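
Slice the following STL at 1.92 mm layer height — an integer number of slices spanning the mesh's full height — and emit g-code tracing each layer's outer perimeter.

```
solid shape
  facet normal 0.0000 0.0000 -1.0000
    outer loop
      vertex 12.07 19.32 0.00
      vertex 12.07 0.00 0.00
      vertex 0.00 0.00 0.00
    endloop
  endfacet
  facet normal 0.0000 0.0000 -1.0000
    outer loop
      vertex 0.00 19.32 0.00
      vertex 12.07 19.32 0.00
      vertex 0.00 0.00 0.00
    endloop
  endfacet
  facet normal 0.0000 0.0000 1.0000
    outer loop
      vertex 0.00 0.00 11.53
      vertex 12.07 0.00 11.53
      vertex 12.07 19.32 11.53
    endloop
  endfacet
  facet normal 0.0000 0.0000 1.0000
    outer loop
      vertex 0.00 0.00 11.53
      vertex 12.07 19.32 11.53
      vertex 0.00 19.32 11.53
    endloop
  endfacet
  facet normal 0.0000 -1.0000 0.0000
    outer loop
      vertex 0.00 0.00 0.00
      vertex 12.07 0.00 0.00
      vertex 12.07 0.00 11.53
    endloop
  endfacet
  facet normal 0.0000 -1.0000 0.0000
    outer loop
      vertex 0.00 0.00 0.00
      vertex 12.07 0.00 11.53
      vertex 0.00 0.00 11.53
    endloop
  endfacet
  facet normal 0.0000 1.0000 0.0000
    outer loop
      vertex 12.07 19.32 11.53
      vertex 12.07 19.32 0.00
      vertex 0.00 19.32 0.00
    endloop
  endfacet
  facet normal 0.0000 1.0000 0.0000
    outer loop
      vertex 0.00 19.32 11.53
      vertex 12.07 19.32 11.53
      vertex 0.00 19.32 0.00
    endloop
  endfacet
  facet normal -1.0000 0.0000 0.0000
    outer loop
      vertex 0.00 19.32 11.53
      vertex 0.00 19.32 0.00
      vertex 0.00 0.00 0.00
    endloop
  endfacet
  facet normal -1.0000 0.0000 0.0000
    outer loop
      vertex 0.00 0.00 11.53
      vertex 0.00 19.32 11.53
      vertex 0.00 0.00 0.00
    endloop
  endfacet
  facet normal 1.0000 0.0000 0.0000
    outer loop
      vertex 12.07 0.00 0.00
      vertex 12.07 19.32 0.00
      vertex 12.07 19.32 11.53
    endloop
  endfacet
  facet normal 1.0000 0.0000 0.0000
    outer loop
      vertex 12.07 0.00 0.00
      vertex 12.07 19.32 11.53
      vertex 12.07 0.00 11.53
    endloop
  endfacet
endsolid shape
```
; perimeter-only toolpath
G21 ; units = mm
G90 ; absolute positioning
G28 ; home
; layer 1
G0 Z1.92
G0 X0.00 Y0.00
G1 X12.07 Y0.00
G1 X12.07 Y19.32
G1 X0.00 Y19.32
G1 X0.00 Y0.00
; layer 2
G0 Z3.84
G0 X0.00 Y0.00
G1 X12.07 Y0.00
G1 X12.07 Y19.32
G1 X0.00 Y19.32
G1 X0.00 Y0.00
; layer 3
G0 Z5.76
G0 X0.00 Y0.00
G1 X12.07 Y0.00
G1 X12.07 Y19.32
G1 X0.00 Y19.32
G1 X0.00 Y0.00
; layer 4
G0 Z7.69
G0 X0.00 Y0.00
G1 X12.07 Y0.00
G1 X12.07 Y19.32
G1 X0.00 Y19.32
G1 X0.00 Y0.00
; layer 5
G0 Z9.61
G0 X0.00 Y0.00
G1 X12.07 Y0.00
G1 X12.07 Y19.32
G1 X0.00 Y19.32
G1 X0.00 Y0.00
; layer 6
G0 Z11.53
G0 X0.00 Y0.00
G1 X12.07 Y0.00
G1 X12.07 Y19.32
G1 X0.00 Y19.32
G1 X0.00 Y0.00
M2 ; end

The solid is a rectangular box, roughly 12.1 × 19.3 mm footprint and 11.5 mm tall. Slicing at Δz = 1.92 mm — 6 equal slices spanning the solid's height, so layer i sits at z = i·h/6 — gives 6 non-empty perimeters. Each is a 4-segment closed polygon; G0 lifts to the layer z and rapids to the start vertex, then G1 traces the edges.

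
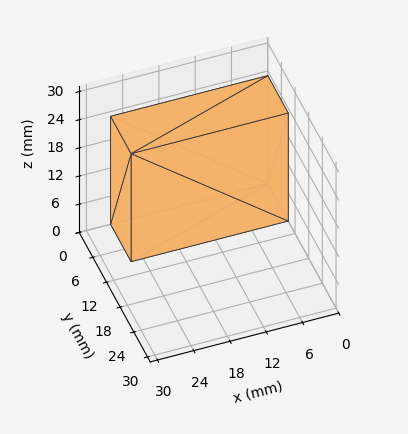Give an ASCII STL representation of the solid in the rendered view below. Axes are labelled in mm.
Reading the render: the shape is a rectangular box, roughly 26 × 9 mm footprint and 23 mm tall (dimensions read to the nearest mm from the axis ticks). For the STL, each face is triangulated and given an outward normal.

solid part
  facet normal 0.0000 0.0000 -1.0000
    outer loop
      vertex 26.00 9.00 0.00
      vertex 26.00 0.00 0.00
      vertex 0.00 0.00 0.00
    endloop
  endfacet
  facet normal 0.0000 0.0000 -1.0000
    outer loop
      vertex 0.00 9.00 0.00
      vertex 26.00 9.00 0.00
      vertex 0.00 0.00 0.00
    endloop
  endfacet
  facet normal 0.0000 0.0000 1.0000
    outer loop
      vertex 0.00 0.00 23.00
      vertex 26.00 0.00 23.00
      vertex 26.00 9.00 23.00
    endloop
  endfacet
  facet normal 0.0000 0.0000 1.0000
    outer loop
      vertex 0.00 0.00 23.00
      vertex 26.00 9.00 23.00
      vertex 0.00 9.00 23.00
    endloop
  endfacet
  facet normal 0.0000 -1.0000 0.0000
    outer loop
      vertex 0.00 0.00 0.00
      vertex 26.00 0.00 0.00
      vertex 26.00 0.00 23.00
    endloop
  endfacet
  facet normal 0.0000 -1.0000 0.0000
    outer loop
      vertex 0.00 0.00 0.00
      vertex 26.00 0.00 23.00
      vertex 0.00 0.00 23.00
    endloop
  endfacet
  facet normal 0.0000 1.0000 0.0000
    outer loop
      vertex 26.00 9.00 23.00
      vertex 26.00 9.00 0.00
      vertex 0.00 9.00 0.00
    endloop
  endfacet
  facet normal 0.0000 1.0000 0.0000
    outer loop
      vertex 0.00 9.00 23.00
      vertex 26.00 9.00 23.00
      vertex 0.00 9.00 0.00
    endloop
  endfacet
  facet normal -1.0000 0.0000 0.0000
    outer loop
      vertex 0.00 9.00 23.00
      vertex 0.00 9.00 0.00
      vertex 0.00 0.00 0.00
    endloop
  endfacet
  facet normal -1.0000 0.0000 0.0000
    outer loop
      vertex 0.00 0.00 23.00
      vertex 0.00 9.00 23.00
      vertex 0.00 0.00 0.00
    endloop
  endfacet
  facet normal 1.0000 0.0000 0.0000
    outer loop
      vertex 26.00 0.00 0.00
      vertex 26.00 9.00 0.00
      vertex 26.00 9.00 23.00
    endloop
  endfacet
  facet normal 1.0000 0.0000 0.0000
    outer loop
      vertex 26.00 0.00 0.00
      vertex 26.00 9.00 23.00
      vertex 26.00 0.00 23.00
    endloop
  endfacet
endsolid part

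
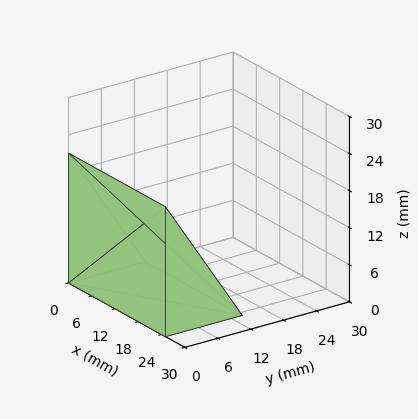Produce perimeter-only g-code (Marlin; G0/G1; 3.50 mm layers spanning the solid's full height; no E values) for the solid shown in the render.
Reading the render: the shape is a wedge (ramp): 25 × 14 mm base, rising to 21 mm along the y=0 edge and sloping linearly to z=0 at y=14 (dimensions read to the nearest mm from the axis ticks). For the g-code, the solid's height is divided into equal slices at the stated Δz and each level perimeter traced with G1 moves after a G0 lift.

; perimeter-only toolpath
G21 ; units = mm
G90 ; absolute positioning
G28 ; home
; layer 1
G0 Z3.50
G0 X0.00 Y0.00
G1 X25.00 Y0.00
G1 X25.00 Y11.67
G1 X0.00 Y11.67
G1 X0.00 Y0.00
; layer 2
G0 Z7.00
G0 X0.00 Y0.00
G1 X25.00 Y0.00
G1 X25.00 Y9.33
G1 X0.00 Y9.33
G1 X0.00 Y0.00
; layer 3
G0 Z10.50
G0 X0.00 Y0.00
G1 X25.00 Y0.00
G1 X25.00 Y7.00
G1 X0.00 Y7.00
G1 X0.00 Y0.00
; layer 4
G0 Z14.00
G0 X0.00 Y0.00
G1 X25.00 Y0.00
G1 X25.00 Y4.67
G1 X0.00 Y4.67
G1 X0.00 Y0.00
; layer 5
G0 Z17.50
G0 X0.00 Y0.00
G1 X25.00 Y0.00
G1 X25.00 Y2.33
G1 X0.00 Y2.33
G1 X0.00 Y0.00
M2 ; end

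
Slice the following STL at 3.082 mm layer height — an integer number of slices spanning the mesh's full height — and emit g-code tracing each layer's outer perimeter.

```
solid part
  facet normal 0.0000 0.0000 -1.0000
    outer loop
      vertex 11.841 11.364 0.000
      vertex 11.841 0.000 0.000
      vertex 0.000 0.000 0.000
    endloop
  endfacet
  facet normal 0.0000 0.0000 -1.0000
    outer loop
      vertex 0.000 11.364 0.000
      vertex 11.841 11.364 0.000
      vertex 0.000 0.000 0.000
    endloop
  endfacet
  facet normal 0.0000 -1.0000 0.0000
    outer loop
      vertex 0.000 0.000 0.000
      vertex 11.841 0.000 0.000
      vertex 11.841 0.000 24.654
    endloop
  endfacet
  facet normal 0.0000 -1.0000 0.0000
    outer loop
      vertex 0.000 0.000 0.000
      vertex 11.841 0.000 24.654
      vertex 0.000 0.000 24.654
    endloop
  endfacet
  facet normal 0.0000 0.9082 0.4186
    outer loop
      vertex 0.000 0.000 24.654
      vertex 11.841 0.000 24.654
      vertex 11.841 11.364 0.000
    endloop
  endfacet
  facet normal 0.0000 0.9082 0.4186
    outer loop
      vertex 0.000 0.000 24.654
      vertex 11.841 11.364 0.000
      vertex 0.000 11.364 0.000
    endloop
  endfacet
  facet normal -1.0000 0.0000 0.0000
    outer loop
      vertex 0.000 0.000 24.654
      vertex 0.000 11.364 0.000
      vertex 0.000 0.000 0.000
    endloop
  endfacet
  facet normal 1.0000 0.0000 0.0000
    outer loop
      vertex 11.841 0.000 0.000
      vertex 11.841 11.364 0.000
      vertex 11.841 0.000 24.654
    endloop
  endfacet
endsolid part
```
; perimeter-only toolpath
G21 ; units = mm
G90 ; absolute positioning
G28 ; home
; layer 1
G0 Z3.082
G0 X0.000 Y0.000
G1 X11.841 Y0.000
G1 X11.841 Y9.944
G1 X0.000 Y9.944
G1 X0.000 Y0.000
; layer 2
G0 Z6.163
G0 X0.000 Y0.000
G1 X11.841 Y0.000
G1 X11.841 Y8.523
G1 X0.000 Y8.523
G1 X0.000 Y0.000
; layer 3
G0 Z9.245
G0 X0.000 Y0.000
G1 X11.841 Y0.000
G1 X11.841 Y7.103
G1 X0.000 Y7.103
G1 X0.000 Y0.000
; layer 4
G0 Z12.327
G0 X0.000 Y0.000
G1 X11.841 Y0.000
G1 X11.841 Y5.682
G1 X0.000 Y5.682
G1 X0.000 Y0.000
; layer 5
G0 Z15.409
G0 X0.000 Y0.000
G1 X11.841 Y0.000
G1 X11.841 Y4.261
G1 X0.000 Y4.261
G1 X0.000 Y0.000
; layer 6
G0 Z18.491
G0 X0.000 Y0.000
G1 X11.841 Y0.000
G1 X11.841 Y2.841
G1 X0.000 Y2.841
G1 X0.000 Y0.000
; layer 7
G0 Z21.572
G0 X0.000 Y0.000
G1 X11.841 Y0.000
G1 X11.841 Y1.421
G1 X0.000 Y1.421
G1 X0.000 Y0.000
M2 ; end

The solid is a wedge (ramp): 11.8 × 11.4 mm base, rising to 24.7 mm along the y=0 edge and sloping linearly to z=0 at y=11.4. Slicing at Δz = 3.082 mm — 8 equal slices spanning the solid's height, so layer i sits at z = i·h/8 — gives 7 non-empty perimeters. Each is a 4-segment closed polygon; G0 lifts to the layer z and rapids to the start vertex, then G1 traces the edges. The cross-section shrinks linearly with z (the slice at the apex is degenerate and omitted).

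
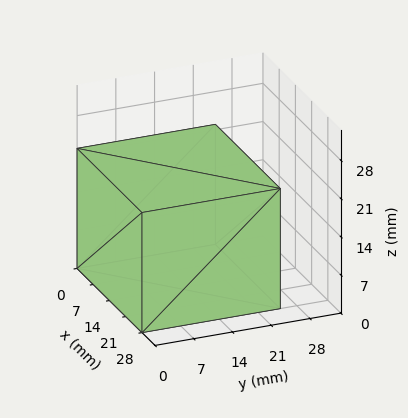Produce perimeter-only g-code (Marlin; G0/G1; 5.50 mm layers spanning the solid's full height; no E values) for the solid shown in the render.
Reading the render: the shape is a rectangular box, roughly 28 × 25 mm footprint and 22 mm tall (dimensions read to the nearest mm from the axis ticks). For the g-code, the solid's height is divided into equal slices at the stated Δz and each level perimeter traced with G1 moves after a G0 lift.

; perimeter-only toolpath
G21 ; units = mm
G90 ; absolute positioning
G28 ; home
; layer 1
G0 Z5.50
G0 X0.00 Y0.00
G1 X28.00 Y0.00
G1 X28.00 Y25.00
G1 X0.00 Y25.00
G1 X0.00 Y0.00
; layer 2
G0 Z11.00
G0 X0.00 Y0.00
G1 X28.00 Y0.00
G1 X28.00 Y25.00
G1 X0.00 Y25.00
G1 X0.00 Y0.00
; layer 3
G0 Z16.50
G0 X0.00 Y0.00
G1 X28.00 Y0.00
G1 X28.00 Y25.00
G1 X0.00 Y25.00
G1 X0.00 Y0.00
; layer 4
G0 Z22.00
G0 X0.00 Y0.00
G1 X28.00 Y0.00
G1 X28.00 Y25.00
G1 X0.00 Y25.00
G1 X0.00 Y0.00
M2 ; end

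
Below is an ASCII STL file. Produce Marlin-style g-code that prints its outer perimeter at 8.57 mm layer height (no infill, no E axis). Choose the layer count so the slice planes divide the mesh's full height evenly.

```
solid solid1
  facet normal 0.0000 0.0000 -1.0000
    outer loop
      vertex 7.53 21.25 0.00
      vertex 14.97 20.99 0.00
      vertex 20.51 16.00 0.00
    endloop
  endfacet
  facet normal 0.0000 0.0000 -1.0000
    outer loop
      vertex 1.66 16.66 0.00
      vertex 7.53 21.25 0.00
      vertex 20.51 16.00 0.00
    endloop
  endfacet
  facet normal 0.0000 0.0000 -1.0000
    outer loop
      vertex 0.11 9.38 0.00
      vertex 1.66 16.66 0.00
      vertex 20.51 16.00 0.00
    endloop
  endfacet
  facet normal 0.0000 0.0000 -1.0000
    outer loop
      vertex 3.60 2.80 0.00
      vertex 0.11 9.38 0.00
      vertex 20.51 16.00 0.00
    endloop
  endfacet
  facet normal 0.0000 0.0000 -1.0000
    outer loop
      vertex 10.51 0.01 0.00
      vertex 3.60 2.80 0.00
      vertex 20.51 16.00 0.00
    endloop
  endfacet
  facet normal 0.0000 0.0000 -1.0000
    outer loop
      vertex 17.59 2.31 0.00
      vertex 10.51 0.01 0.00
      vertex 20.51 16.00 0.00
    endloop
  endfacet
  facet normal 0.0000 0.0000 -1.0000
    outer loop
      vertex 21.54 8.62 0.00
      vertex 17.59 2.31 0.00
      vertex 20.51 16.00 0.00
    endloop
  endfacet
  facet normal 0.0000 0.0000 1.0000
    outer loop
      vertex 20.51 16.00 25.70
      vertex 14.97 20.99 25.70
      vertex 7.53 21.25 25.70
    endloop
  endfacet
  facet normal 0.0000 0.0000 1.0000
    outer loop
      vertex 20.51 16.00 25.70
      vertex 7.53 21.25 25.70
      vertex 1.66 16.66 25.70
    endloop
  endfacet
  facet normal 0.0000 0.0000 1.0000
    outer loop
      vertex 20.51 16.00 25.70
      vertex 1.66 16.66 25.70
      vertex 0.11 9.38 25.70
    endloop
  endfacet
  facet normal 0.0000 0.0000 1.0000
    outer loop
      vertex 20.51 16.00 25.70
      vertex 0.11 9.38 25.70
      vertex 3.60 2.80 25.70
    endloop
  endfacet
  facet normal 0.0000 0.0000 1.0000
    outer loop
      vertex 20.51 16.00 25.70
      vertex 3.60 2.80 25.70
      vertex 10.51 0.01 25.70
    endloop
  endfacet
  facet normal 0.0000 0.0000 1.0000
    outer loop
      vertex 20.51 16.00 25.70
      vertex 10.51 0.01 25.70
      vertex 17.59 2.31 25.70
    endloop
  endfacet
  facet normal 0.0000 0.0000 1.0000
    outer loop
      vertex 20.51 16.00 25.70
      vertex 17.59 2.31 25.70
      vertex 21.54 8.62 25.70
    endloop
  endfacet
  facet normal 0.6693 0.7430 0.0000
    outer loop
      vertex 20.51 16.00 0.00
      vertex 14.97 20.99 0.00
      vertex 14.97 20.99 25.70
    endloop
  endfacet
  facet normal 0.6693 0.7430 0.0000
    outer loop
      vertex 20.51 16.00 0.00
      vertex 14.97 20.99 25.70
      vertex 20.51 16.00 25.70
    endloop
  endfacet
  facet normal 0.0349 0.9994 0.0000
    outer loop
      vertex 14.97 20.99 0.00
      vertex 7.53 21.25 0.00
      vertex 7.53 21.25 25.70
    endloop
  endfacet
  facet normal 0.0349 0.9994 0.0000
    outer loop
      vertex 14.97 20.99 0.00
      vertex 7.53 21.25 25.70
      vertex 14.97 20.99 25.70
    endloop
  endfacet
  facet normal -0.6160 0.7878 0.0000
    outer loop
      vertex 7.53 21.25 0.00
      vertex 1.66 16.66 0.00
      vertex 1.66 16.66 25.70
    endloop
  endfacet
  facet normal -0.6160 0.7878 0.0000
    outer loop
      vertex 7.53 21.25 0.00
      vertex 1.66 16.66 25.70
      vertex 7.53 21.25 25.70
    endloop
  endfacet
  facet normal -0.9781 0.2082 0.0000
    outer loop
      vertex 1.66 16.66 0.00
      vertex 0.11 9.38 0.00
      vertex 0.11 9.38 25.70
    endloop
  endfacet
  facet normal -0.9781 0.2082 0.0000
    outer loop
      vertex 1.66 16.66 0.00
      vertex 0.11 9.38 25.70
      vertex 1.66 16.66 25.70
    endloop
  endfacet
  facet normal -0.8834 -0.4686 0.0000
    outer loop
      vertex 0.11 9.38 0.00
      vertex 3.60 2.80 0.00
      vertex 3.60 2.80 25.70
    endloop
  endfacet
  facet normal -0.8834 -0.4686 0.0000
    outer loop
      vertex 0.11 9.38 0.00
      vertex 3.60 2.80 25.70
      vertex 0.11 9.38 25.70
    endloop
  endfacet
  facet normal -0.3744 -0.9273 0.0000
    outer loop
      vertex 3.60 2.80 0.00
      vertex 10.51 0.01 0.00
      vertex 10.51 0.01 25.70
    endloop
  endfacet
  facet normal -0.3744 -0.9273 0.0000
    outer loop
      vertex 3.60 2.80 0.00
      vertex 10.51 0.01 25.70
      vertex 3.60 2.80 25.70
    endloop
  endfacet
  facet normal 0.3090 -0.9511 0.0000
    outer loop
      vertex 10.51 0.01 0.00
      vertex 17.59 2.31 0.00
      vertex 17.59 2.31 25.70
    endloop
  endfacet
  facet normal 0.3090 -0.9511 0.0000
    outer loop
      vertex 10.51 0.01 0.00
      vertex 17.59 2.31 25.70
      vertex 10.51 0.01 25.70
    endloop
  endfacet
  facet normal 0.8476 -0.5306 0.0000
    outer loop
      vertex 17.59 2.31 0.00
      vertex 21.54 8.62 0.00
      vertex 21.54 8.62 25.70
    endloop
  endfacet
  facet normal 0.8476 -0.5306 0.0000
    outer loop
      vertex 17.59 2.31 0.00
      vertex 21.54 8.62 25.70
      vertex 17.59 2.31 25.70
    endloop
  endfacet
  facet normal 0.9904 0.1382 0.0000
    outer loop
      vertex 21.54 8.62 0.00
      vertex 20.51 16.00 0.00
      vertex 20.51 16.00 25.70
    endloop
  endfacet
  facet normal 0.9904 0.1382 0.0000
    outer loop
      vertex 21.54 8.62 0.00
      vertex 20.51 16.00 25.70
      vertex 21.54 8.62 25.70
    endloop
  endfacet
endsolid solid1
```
; perimeter-only toolpath
G21 ; units = mm
G90 ; absolute positioning
G28 ; home
; layer 1
G0 Z8.57
G0 X20.51 Y16.00
G1 X14.97 Y20.99
G1 X7.53 Y21.25
G1 X1.66 Y16.66
G1 X0.11 Y9.38
G1 X3.60 Y2.80
G1 X10.51 Y0.01
G1 X17.59 Y2.31
G1 X21.54 Y8.62
G1 X20.51 Y16.00
; layer 2
G0 Z17.13
G0 X20.51 Y16.00
G1 X14.97 Y20.99
G1 X7.53 Y21.25
G1 X1.66 Y16.66
G1 X0.11 Y9.38
G1 X3.60 Y2.80
G1 X10.51 Y0.01
G1 X17.59 Y2.31
G1 X21.54 Y8.62
G1 X20.51 Y16.00
; layer 3
G0 Z25.70
G0 X20.51 Y16.00
G1 X14.97 Y20.99
G1 X7.53 Y21.25
G1 X1.66 Y16.66
G1 X0.11 Y9.38
G1 X3.60 Y2.80
G1 X10.51 Y0.01
G1 X17.59 Y2.31
G1 X21.54 Y8.62
G1 X20.51 Y16.00
M2 ; end

The solid is a regular 9-sided prism (a cylinder approximated with 9 flat sides), circumscribed radius ≈ 10.9 mm, height ≈ 25.7 mm. Slicing at Δz = 8.57 mm — 3 equal slices spanning the solid's height, so layer i sits at z = i·h/3 — gives 3 non-empty perimeters. Each is a 9-segment closed polygon; G0 lifts to the layer z and rapids to the start vertex, then G1 traces the edges.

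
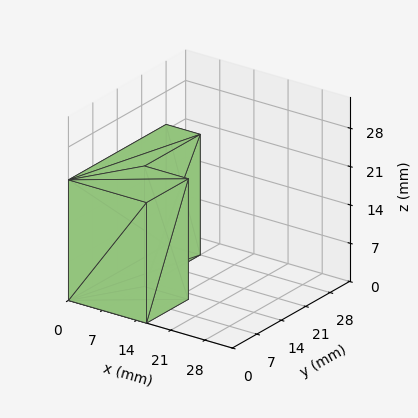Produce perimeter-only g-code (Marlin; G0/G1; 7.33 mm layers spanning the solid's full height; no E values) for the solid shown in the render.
Reading the render: the shape is an L-shaped prism: outer 16 × 28 mm, arm thicknesses ≈ 12 mm (horizontal) and 7 mm (vertical), extruded 22 mm in z (dimensions read to the nearest mm from the axis ticks). For the g-code, the solid's height is divided into equal slices at the stated Δz and each level perimeter traced with G1 moves after a G0 lift.

; perimeter-only toolpath
G21 ; units = mm
G90 ; absolute positioning
G28 ; home
; layer 1
G0 Z7.33
G0 X0.00 Y0.00
G1 X16.00 Y0.00
G1 X16.00 Y12.00
G1 X7.00 Y12.00
G1 X7.00 Y28.00
G1 X0.00 Y28.00
G1 X0.00 Y0.00
; layer 2
G0 Z14.67
G0 X0.00 Y0.00
G1 X16.00 Y0.00
G1 X16.00 Y12.00
G1 X7.00 Y12.00
G1 X7.00 Y28.00
G1 X0.00 Y28.00
G1 X0.00 Y0.00
; layer 3
G0 Z22.00
G0 X0.00 Y0.00
G1 X16.00 Y0.00
G1 X16.00 Y12.00
G1 X7.00 Y12.00
G1 X7.00 Y28.00
G1 X0.00 Y28.00
G1 X0.00 Y0.00
M2 ; end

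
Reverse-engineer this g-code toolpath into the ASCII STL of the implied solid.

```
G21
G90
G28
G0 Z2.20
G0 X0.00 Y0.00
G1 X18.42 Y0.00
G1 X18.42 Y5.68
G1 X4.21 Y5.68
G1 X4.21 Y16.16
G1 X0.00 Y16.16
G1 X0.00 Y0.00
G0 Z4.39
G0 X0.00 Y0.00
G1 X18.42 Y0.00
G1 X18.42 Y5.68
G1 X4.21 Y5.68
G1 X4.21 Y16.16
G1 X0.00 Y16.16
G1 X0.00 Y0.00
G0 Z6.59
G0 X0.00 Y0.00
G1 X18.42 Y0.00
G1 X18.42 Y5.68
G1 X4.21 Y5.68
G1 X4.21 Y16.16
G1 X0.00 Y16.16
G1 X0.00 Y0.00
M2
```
solid part
  facet normal 0.0000 0.0000 -1.0000
    outer loop
      vertex 18.42 5.68 0.00
      vertex 18.42 0.00 0.00
      vertex 0.00 0.00 0.00
    endloop
  endfacet
  facet normal 0.0000 0.0000 -1.0000
    outer loop
      vertex 4.21 5.68 0.00
      vertex 18.42 5.68 0.00
      vertex 0.00 0.00 0.00
    endloop
  endfacet
  facet normal 0.0000 0.0000 -1.0000
    outer loop
      vertex 4.21 16.16 0.00
      vertex 4.21 5.68 0.00
      vertex 0.00 0.00 0.00
    endloop
  endfacet
  facet normal 0.0000 0.0000 -1.0000
    outer loop
      vertex 0.00 16.16 0.00
      vertex 4.21 16.16 0.00
      vertex 0.00 0.00 0.00
    endloop
  endfacet
  facet normal 0.0000 0.0000 1.0000
    outer loop
      vertex 0.00 0.00 6.59
      vertex 18.42 0.00 6.59
      vertex 18.42 5.68 6.59
    endloop
  endfacet
  facet normal 0.0000 0.0000 1.0000
    outer loop
      vertex 0.00 0.00 6.59
      vertex 18.42 5.68 6.59
      vertex 4.21 5.68 6.59
    endloop
  endfacet
  facet normal 0.0000 0.0000 1.0000
    outer loop
      vertex 0.00 0.00 6.59
      vertex 4.21 5.68 6.59
      vertex 4.21 16.16 6.59
    endloop
  endfacet
  facet normal 0.0000 0.0000 1.0000
    outer loop
      vertex 0.00 0.00 6.59
      vertex 4.21 16.16 6.59
      vertex 0.00 16.16 6.59
    endloop
  endfacet
  facet normal 0.0000 -1.0000 0.0000
    outer loop
      vertex 0.00 0.00 0.00
      vertex 18.42 0.00 0.00
      vertex 18.42 0.00 6.59
    endloop
  endfacet
  facet normal 0.0000 -1.0000 0.0000
    outer loop
      vertex 0.00 0.00 0.00
      vertex 18.42 0.00 6.59
      vertex 0.00 0.00 6.59
    endloop
  endfacet
  facet normal 1.0000 0.0000 0.0000
    outer loop
      vertex 18.42 0.00 0.00
      vertex 18.42 5.68 0.00
      vertex 18.42 5.68 6.59
    endloop
  endfacet
  facet normal 1.0000 0.0000 0.0000
    outer loop
      vertex 18.42 0.00 0.00
      vertex 18.42 5.68 6.59
      vertex 18.42 0.00 6.59
    endloop
  endfacet
  facet normal 0.0000 1.0000 0.0000
    outer loop
      vertex 18.42 5.68 0.00
      vertex 4.21 5.68 0.00
      vertex 4.21 5.68 6.59
    endloop
  endfacet
  facet normal 0.0000 1.0000 0.0000
    outer loop
      vertex 18.42 5.68 0.00
      vertex 4.21 5.68 6.59
      vertex 18.42 5.68 6.59
    endloop
  endfacet
  facet normal 1.0000 0.0000 0.0000
    outer loop
      vertex 4.21 5.68 0.00
      vertex 4.21 16.16 0.00
      vertex 4.21 16.16 6.59
    endloop
  endfacet
  facet normal 1.0000 0.0000 0.0000
    outer loop
      vertex 4.21 5.68 0.00
      vertex 4.21 16.16 6.59
      vertex 4.21 5.68 6.59
    endloop
  endfacet
  facet normal 0.0000 1.0000 0.0000
    outer loop
      vertex 4.21 16.16 0.00
      vertex 0.00 16.16 0.00
      vertex 0.00 16.16 6.59
    endloop
  endfacet
  facet normal 0.0000 1.0000 0.0000
    outer loop
      vertex 4.21 16.16 0.00
      vertex 0.00 16.16 6.59
      vertex 4.21 16.16 6.59
    endloop
  endfacet
  facet normal -1.0000 0.0000 0.0000
    outer loop
      vertex 0.00 16.16 0.00
      vertex 0.00 0.00 0.00
      vertex 0.00 0.00 6.59
    endloop
  endfacet
  facet normal -1.0000 0.0000 0.0000
    outer loop
      vertex 0.00 16.16 0.00
      vertex 0.00 0.00 6.59
      vertex 0.00 16.16 6.59
    endloop
  endfacet
endsolid part

The G0 Z moves step by Δz≈2.20 mm. Every layer's G1 loop is the same polygon, so the solid is a straight extrusion of it from z=0 to z≈6.59. Closing with flat bottom and top caps and triangulating gives 20 facets — an L-shaped prism: outer 18.4 × 16.2 mm, arm thicknesses ≈ 5.68 mm (horizontal) and 4.21 mm (vertical), extruded 6.59 mm in z.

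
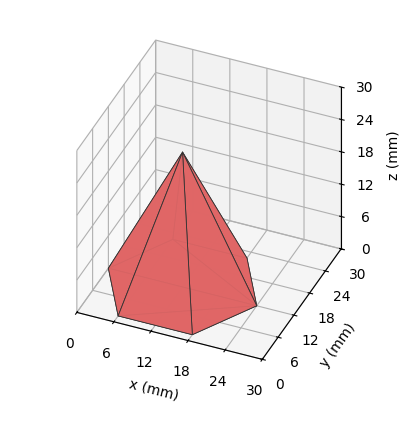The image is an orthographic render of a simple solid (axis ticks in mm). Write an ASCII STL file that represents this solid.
Reading the render: the shape is a regular 6-sided pyramid, base circumscribed radius ≈ 12 mm, apex at z ≈ 25 mm (dimensions read to the nearest mm from the axis ticks). For the STL, each face is triangulated and given an outward normal.

solid part
  facet normal 0.0000 0.0000 -1.0000
    outer loop
      vertex 6.0 22.4 0.0
      vertex 18.0 22.4 0.0
      vertex 24.0 12.0 0.0
    endloop
  endfacet
  facet normal 0.0000 0.0000 -1.0000
    outer loop
      vertex 0.0 12.0 0.0
      vertex 6.0 22.4 0.0
      vertex 24.0 12.0 0.0
    endloop
  endfacet
  facet normal 0.0000 0.0000 -1.0000
    outer loop
      vertex 6.0 1.6 0.0
      vertex 0.0 12.0 0.0
      vertex 24.0 12.0 0.0
    endloop
  endfacet
  facet normal 0.0000 0.0000 -1.0000
    outer loop
      vertex 18.0 1.6 0.0
      vertex 6.0 1.6 0.0
      vertex 24.0 12.0 0.0
    endloop
  endfacet
  facet normal 0.7998 0.4614 0.3839
    outer loop
      vertex 24.0 12.0 0.0
      vertex 18.0 22.4 0.0
      vertex 12.0 12.0 25.0
    endloop
  endfacet
  facet normal 0.0000 0.9233 0.3841
    outer loop
      vertex 18.0 22.4 0.0
      vertex 6.0 22.4 0.0
      vertex 12.0 12.0 25.0
    endloop
  endfacet
  facet normal -0.7998 0.4614 0.3839
    outer loop
      vertex 6.0 22.4 0.0
      vertex 0.0 12.0 0.0
      vertex 12.0 12.0 25.0
    endloop
  endfacet
  facet normal -0.7998 -0.4614 0.3839
    outer loop
      vertex 0.0 12.0 0.0
      vertex 6.0 1.6 0.0
      vertex 12.0 12.0 25.0
    endloop
  endfacet
  facet normal 0.0000 -0.9233 0.3841
    outer loop
      vertex 6.0 1.6 0.0
      vertex 18.0 1.6 0.0
      vertex 12.0 12.0 25.0
    endloop
  endfacet
  facet normal 0.7998 -0.4614 0.3839
    outer loop
      vertex 18.0 1.6 0.0
      vertex 24.0 12.0 0.0
      vertex 12.0 12.0 25.0
    endloop
  endfacet
endsolid part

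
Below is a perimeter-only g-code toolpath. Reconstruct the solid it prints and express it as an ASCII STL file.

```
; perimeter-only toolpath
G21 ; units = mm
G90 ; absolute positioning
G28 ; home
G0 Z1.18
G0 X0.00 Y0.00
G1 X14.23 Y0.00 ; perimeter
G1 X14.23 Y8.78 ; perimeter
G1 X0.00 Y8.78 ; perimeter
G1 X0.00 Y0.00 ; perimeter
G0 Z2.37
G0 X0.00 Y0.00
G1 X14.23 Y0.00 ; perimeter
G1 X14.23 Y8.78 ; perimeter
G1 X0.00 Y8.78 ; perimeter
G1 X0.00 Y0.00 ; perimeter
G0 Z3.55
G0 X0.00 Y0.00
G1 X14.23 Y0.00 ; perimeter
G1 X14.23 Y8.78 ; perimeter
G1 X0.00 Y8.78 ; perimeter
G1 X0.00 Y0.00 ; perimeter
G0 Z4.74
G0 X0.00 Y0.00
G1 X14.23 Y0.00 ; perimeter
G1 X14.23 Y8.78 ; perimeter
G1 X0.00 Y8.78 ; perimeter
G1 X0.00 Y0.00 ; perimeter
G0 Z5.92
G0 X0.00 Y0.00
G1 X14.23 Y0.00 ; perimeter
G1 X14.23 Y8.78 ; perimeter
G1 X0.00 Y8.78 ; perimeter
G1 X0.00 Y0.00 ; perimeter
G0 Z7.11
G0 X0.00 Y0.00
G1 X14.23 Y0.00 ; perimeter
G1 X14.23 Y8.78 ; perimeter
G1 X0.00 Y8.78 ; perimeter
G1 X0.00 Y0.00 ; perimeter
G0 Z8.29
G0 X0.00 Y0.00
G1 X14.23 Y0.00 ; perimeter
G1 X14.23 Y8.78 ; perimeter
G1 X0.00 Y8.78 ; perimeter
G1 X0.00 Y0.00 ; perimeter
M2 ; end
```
solid part
  facet normal 0.0000 0.0000 -1.0000
    outer loop
      vertex 14.23 8.78 0.00
      vertex 14.23 0.00 0.00
      vertex 0.00 0.00 0.00
    endloop
  endfacet
  facet normal 0.0000 0.0000 -1.0000
    outer loop
      vertex 0.00 8.78 0.00
      vertex 14.23 8.78 0.00
      vertex 0.00 0.00 0.00
    endloop
  endfacet
  facet normal 0.0000 0.0000 1.0000
    outer loop
      vertex 0.00 0.00 8.29
      vertex 14.23 0.00 8.29
      vertex 14.23 8.78 8.29
    endloop
  endfacet
  facet normal 0.0000 0.0000 1.0000
    outer loop
      vertex 0.00 0.00 8.29
      vertex 14.23 8.78 8.29
      vertex 0.00 8.78 8.29
    endloop
  endfacet
  facet normal 0.0000 -1.0000 0.0000
    outer loop
      vertex 0.00 0.00 0.00
      vertex 14.23 0.00 0.00
      vertex 14.23 0.00 8.29
    endloop
  endfacet
  facet normal 0.0000 -1.0000 0.0000
    outer loop
      vertex 0.00 0.00 0.00
      vertex 14.23 0.00 8.29
      vertex 0.00 0.00 8.29
    endloop
  endfacet
  facet normal 0.0000 1.0000 0.0000
    outer loop
      vertex 14.23 8.78 8.29
      vertex 14.23 8.78 0.00
      vertex 0.00 8.78 0.00
    endloop
  endfacet
  facet normal 0.0000 1.0000 0.0000
    outer loop
      vertex 0.00 8.78 8.29
      vertex 14.23 8.78 8.29
      vertex 0.00 8.78 0.00
    endloop
  endfacet
  facet normal -1.0000 0.0000 0.0000
    outer loop
      vertex 0.00 8.78 8.29
      vertex 0.00 8.78 0.00
      vertex 0.00 0.00 0.00
    endloop
  endfacet
  facet normal -1.0000 0.0000 0.0000
    outer loop
      vertex 0.00 0.00 8.29
      vertex 0.00 8.78 8.29
      vertex 0.00 0.00 0.00
    endloop
  endfacet
  facet normal 1.0000 0.0000 0.0000
    outer loop
      vertex 14.23 0.00 0.00
      vertex 14.23 8.78 0.00
      vertex 14.23 8.78 8.29
    endloop
  endfacet
  facet normal 1.0000 0.0000 0.0000
    outer loop
      vertex 14.23 0.00 0.00
      vertex 14.23 8.78 8.29
      vertex 14.23 0.00 8.29
    endloop
  endfacet
endsolid part

The G0 Z moves step by Δz≈1.18 mm. Every layer's G1 loop is the same polygon, so the solid is a straight extrusion of it from z=0 to z≈8.29. Closing with flat bottom and top caps and triangulating gives 12 facets — a rectangular box, roughly 14.2 × 8.78 mm footprint and 8.29 mm tall.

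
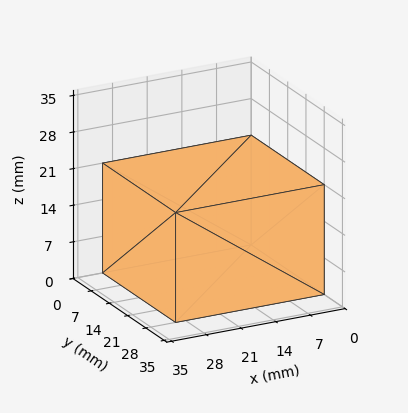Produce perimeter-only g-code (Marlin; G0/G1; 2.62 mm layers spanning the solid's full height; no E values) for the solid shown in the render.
Reading the render: the shape is a rectangular box, roughly 30 × 28 mm footprint and 21 mm tall (dimensions read to the nearest mm from the axis ticks). For the g-code, the solid's height is divided into equal slices at the stated Δz and each level perimeter traced with G1 moves after a G0 lift.

; perimeter-only toolpath
G21 ; units = mm
G90 ; absolute positioning
G28 ; home
; layer 1
G0 Z2.62
G0 X0.00 Y0.00
G1 X30.00 Y0.00
G1 X30.00 Y28.00
G1 X0.00 Y28.00
G1 X0.00 Y0.00
; layer 2
G0 Z5.25
G0 X0.00 Y0.00
G1 X30.00 Y0.00
G1 X30.00 Y28.00
G1 X0.00 Y28.00
G1 X0.00 Y0.00
; layer 3
G0 Z7.88
G0 X0.00 Y0.00
G1 X30.00 Y0.00
G1 X30.00 Y28.00
G1 X0.00 Y28.00
G1 X0.00 Y0.00
; layer 4
G0 Z10.50
G0 X0.00 Y0.00
G1 X30.00 Y0.00
G1 X30.00 Y28.00
G1 X0.00 Y28.00
G1 X0.00 Y0.00
; layer 5
G0 Z13.12
G0 X0.00 Y0.00
G1 X30.00 Y0.00
G1 X30.00 Y28.00
G1 X0.00 Y28.00
G1 X0.00 Y0.00
; layer 6
G0 Z15.75
G0 X0.00 Y0.00
G1 X30.00 Y0.00
G1 X30.00 Y28.00
G1 X0.00 Y28.00
G1 X0.00 Y0.00
; layer 7
G0 Z18.38
G0 X0.00 Y0.00
G1 X30.00 Y0.00
G1 X30.00 Y28.00
G1 X0.00 Y28.00
G1 X0.00 Y0.00
; layer 8
G0 Z21.00
G0 X0.00 Y0.00
G1 X30.00 Y0.00
G1 X30.00 Y28.00
G1 X0.00 Y28.00
G1 X0.00 Y0.00
M2 ; end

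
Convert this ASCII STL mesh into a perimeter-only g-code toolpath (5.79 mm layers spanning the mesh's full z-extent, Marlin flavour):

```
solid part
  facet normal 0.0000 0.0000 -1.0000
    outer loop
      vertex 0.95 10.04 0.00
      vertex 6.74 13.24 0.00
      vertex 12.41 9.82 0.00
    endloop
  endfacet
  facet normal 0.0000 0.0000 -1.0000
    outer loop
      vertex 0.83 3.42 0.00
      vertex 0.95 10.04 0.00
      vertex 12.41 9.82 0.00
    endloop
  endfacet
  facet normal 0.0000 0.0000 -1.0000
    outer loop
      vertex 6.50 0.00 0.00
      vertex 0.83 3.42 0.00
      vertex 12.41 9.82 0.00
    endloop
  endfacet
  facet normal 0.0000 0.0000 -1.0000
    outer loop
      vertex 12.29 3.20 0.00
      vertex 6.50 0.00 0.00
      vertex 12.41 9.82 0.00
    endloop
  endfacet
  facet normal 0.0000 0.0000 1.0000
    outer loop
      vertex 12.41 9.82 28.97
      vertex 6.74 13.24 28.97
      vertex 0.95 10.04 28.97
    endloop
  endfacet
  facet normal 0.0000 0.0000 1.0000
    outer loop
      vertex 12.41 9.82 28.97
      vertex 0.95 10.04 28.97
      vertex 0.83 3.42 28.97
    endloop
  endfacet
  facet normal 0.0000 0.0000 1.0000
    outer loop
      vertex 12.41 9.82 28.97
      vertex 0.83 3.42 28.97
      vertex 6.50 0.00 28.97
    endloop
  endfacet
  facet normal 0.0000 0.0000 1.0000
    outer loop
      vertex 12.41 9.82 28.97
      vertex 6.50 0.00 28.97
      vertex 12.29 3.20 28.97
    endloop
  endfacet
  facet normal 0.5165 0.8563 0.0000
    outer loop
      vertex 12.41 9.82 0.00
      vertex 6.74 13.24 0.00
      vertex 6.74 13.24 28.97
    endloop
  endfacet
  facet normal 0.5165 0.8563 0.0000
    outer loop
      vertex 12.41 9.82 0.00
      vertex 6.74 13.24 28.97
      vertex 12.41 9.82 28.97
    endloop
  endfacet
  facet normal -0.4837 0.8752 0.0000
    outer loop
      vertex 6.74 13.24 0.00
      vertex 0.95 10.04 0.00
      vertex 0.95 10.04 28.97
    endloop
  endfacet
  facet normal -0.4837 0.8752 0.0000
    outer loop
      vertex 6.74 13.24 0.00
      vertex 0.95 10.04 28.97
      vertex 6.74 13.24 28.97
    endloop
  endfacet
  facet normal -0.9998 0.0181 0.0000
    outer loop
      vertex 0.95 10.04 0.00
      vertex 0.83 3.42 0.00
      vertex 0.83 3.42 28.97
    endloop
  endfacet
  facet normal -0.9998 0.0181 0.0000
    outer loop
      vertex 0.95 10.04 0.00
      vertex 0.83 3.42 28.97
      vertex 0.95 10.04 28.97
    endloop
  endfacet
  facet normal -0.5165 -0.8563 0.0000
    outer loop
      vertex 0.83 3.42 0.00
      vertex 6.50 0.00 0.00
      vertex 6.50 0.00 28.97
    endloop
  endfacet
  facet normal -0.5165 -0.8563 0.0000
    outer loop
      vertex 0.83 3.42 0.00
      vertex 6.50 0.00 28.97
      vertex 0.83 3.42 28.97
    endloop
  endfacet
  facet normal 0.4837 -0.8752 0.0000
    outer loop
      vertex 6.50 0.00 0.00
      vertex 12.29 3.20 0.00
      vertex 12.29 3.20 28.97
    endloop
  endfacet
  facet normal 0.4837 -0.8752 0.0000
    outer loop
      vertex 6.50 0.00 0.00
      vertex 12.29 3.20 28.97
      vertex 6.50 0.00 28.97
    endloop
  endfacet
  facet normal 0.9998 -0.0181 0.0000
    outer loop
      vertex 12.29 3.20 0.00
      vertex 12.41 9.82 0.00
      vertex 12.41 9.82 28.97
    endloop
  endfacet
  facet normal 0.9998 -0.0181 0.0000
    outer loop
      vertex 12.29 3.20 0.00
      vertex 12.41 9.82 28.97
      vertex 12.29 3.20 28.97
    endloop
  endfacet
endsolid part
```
; perimeter-only toolpath
G21 ; units = mm
G90 ; absolute positioning
G28 ; home
; layer 1
G0 Z5.79
G0 X12.41 Y9.82
G1 X6.74 Y13.24
G1 X0.95 Y10.04
G1 X0.83 Y3.42
G1 X6.50 Y0.00
G1 X12.29 Y3.20
G1 X12.41 Y9.82
; layer 2
G0 Z11.59
G0 X12.41 Y9.82
G1 X6.74 Y13.24
G1 X0.95 Y10.04
G1 X0.83 Y3.42
G1 X6.50 Y0.00
G1 X12.29 Y3.20
G1 X12.41 Y9.82
; layer 3
G0 Z17.38
G0 X12.41 Y9.82
G1 X6.74 Y13.24
G1 X0.95 Y10.04
G1 X0.83 Y3.42
G1 X6.50 Y0.00
G1 X12.29 Y3.20
G1 X12.41 Y9.82
; layer 4
G0 Z23.18
G0 X12.41 Y9.82
G1 X6.74 Y13.24
G1 X0.95 Y10.04
G1 X0.83 Y3.42
G1 X6.50 Y0.00
G1 X12.29 Y3.20
G1 X12.41 Y9.82
; layer 5
G0 Z28.97
G0 X12.41 Y9.82
G1 X6.74 Y13.24
G1 X0.95 Y10.04
G1 X0.83 Y3.42
G1 X6.50 Y0.00
G1 X12.29 Y3.20
G1 X12.41 Y9.82
M2 ; end

The solid is a regular 6-sided prism (a cylinder approximated with 6 flat sides), circumscribed radius ≈ 6.62 mm, height ≈ 29 mm. Slicing at Δz = 5.79 mm — 5 equal slices spanning the solid's height, so layer i sits at z = i·h/5 — gives 5 non-empty perimeters. Each is a 6-segment closed polygon; G0 lifts to the layer z and rapids to the start vertex, then G1 traces the edges.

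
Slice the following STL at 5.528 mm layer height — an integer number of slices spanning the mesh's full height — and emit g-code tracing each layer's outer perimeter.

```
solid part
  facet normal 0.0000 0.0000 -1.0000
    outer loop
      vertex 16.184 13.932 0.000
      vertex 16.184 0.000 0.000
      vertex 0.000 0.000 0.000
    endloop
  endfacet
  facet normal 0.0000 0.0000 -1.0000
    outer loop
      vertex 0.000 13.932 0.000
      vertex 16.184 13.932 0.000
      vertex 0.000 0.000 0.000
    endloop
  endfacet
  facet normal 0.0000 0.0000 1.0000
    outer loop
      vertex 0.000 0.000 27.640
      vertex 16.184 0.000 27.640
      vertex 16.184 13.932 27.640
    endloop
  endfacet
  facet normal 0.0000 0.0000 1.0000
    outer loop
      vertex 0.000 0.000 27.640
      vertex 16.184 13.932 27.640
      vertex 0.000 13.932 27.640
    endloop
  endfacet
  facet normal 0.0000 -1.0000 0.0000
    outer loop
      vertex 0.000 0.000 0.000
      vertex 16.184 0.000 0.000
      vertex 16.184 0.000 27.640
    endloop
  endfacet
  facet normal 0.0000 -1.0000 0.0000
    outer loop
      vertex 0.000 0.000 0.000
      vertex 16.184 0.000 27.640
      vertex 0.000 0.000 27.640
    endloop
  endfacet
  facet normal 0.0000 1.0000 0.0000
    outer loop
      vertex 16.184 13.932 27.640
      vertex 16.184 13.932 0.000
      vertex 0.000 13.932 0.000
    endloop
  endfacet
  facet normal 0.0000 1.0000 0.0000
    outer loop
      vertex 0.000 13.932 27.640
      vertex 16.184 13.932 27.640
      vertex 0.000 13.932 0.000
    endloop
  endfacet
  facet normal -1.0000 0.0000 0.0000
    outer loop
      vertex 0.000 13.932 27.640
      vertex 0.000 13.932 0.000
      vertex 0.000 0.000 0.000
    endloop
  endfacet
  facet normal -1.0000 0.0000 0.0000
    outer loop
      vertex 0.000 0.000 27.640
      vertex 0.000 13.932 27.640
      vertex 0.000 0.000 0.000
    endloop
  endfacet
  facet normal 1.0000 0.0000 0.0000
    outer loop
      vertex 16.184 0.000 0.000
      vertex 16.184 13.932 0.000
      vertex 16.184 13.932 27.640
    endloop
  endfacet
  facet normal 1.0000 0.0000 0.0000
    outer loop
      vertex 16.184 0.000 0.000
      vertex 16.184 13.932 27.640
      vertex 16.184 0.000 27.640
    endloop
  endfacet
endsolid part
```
; perimeter-only toolpath
G21 ; units = mm
G90 ; absolute positioning
G28 ; home
; layer 1
G0 Z5.528
G0 X0.000 Y0.000
G1 X16.184 Y0.000
G1 X16.184 Y13.932
G1 X0.000 Y13.932
G1 X0.000 Y0.000
; layer 2
G0 Z11.056
G0 X0.000 Y0.000
G1 X16.184 Y0.000
G1 X16.184 Y13.932
G1 X0.000 Y13.932
G1 X0.000 Y0.000
; layer 3
G0 Z16.584
G0 X0.000 Y0.000
G1 X16.184 Y0.000
G1 X16.184 Y13.932
G1 X0.000 Y13.932
G1 X0.000 Y0.000
; layer 4
G0 Z22.112
G0 X0.000 Y0.000
G1 X16.184 Y0.000
G1 X16.184 Y13.932
G1 X0.000 Y13.932
G1 X0.000 Y0.000
; layer 5
G0 Z27.640
G0 X0.000 Y0.000
G1 X16.184 Y0.000
G1 X16.184 Y13.932
G1 X0.000 Y13.932
G1 X0.000 Y0.000
M2 ; end

The solid is a rectangular box, roughly 16.2 × 13.9 mm footprint and 27.6 mm tall. Slicing at Δz = 5.528 mm — 5 equal slices spanning the solid's height, so layer i sits at z = i·h/5 — gives 5 non-empty perimeters. Each is a 4-segment closed polygon; G0 lifts to the layer z and rapids to the start vertex, then G1 traces the edges.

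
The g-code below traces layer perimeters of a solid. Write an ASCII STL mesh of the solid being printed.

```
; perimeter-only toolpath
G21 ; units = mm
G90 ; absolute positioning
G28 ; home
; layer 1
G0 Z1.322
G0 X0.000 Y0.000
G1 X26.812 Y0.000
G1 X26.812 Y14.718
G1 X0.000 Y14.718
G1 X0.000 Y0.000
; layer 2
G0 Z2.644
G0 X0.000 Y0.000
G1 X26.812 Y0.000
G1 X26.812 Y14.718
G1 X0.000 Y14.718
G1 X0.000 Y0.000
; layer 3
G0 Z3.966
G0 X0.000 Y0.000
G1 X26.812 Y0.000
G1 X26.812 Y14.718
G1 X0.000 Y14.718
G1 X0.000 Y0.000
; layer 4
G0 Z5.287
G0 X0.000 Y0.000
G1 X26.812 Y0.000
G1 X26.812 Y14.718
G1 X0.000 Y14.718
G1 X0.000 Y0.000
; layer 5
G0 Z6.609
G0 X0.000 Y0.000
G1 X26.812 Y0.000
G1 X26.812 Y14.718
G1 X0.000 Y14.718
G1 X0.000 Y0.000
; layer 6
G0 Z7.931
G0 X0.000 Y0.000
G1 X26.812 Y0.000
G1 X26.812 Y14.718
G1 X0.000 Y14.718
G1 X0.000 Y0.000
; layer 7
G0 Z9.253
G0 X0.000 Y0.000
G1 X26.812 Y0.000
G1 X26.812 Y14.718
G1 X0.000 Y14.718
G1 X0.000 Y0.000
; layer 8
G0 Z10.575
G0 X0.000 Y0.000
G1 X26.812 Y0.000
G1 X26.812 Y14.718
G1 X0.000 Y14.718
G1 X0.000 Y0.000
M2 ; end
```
solid part
  facet normal 0.0000 0.0000 -1.0000
    outer loop
      vertex 26.812 14.718 0.000
      vertex 26.812 0.000 0.000
      vertex 0.000 0.000 0.000
    endloop
  endfacet
  facet normal 0.0000 0.0000 -1.0000
    outer loop
      vertex 0.000 14.718 0.000
      vertex 26.812 14.718 0.000
      vertex 0.000 0.000 0.000
    endloop
  endfacet
  facet normal 0.0000 0.0000 1.0000
    outer loop
      vertex 0.000 0.000 10.575
      vertex 26.812 0.000 10.575
      vertex 26.812 14.718 10.575
    endloop
  endfacet
  facet normal 0.0000 0.0000 1.0000
    outer loop
      vertex 0.000 0.000 10.575
      vertex 26.812 14.718 10.575
      vertex 0.000 14.718 10.575
    endloop
  endfacet
  facet normal 0.0000 -1.0000 0.0000
    outer loop
      vertex 0.000 0.000 0.000
      vertex 26.812 0.000 0.000
      vertex 26.812 0.000 10.575
    endloop
  endfacet
  facet normal 0.0000 -1.0000 0.0000
    outer loop
      vertex 0.000 0.000 0.000
      vertex 26.812 0.000 10.575
      vertex 0.000 0.000 10.575
    endloop
  endfacet
  facet normal 0.0000 1.0000 0.0000
    outer loop
      vertex 26.812 14.718 10.575
      vertex 26.812 14.718 0.000
      vertex 0.000 14.718 0.000
    endloop
  endfacet
  facet normal 0.0000 1.0000 0.0000
    outer loop
      vertex 0.000 14.718 10.575
      vertex 26.812 14.718 10.575
      vertex 0.000 14.718 0.000
    endloop
  endfacet
  facet normal -1.0000 0.0000 0.0000
    outer loop
      vertex 0.000 14.718 10.575
      vertex 0.000 14.718 0.000
      vertex 0.000 0.000 0.000
    endloop
  endfacet
  facet normal -1.0000 0.0000 0.0000
    outer loop
      vertex 0.000 0.000 10.575
      vertex 0.000 14.718 10.575
      vertex 0.000 0.000 0.000
    endloop
  endfacet
  facet normal 1.0000 0.0000 0.0000
    outer loop
      vertex 26.812 0.000 0.000
      vertex 26.812 14.718 0.000
      vertex 26.812 14.718 10.575
    endloop
  endfacet
  facet normal 1.0000 0.0000 0.0000
    outer loop
      vertex 26.812 0.000 0.000
      vertex 26.812 14.718 10.575
      vertex 26.812 0.000 10.575
    endloop
  endfacet
endsolid part

The G0 Z moves step by Δz≈1.322 mm. Every layer's G1 loop is the same polygon, so the solid is a straight extrusion of it from z=0 to z≈10.6. Closing with flat bottom and top caps and triangulating gives 12 facets — a rectangular box, roughly 26.8 × 14.7 mm footprint and 10.6 mm tall.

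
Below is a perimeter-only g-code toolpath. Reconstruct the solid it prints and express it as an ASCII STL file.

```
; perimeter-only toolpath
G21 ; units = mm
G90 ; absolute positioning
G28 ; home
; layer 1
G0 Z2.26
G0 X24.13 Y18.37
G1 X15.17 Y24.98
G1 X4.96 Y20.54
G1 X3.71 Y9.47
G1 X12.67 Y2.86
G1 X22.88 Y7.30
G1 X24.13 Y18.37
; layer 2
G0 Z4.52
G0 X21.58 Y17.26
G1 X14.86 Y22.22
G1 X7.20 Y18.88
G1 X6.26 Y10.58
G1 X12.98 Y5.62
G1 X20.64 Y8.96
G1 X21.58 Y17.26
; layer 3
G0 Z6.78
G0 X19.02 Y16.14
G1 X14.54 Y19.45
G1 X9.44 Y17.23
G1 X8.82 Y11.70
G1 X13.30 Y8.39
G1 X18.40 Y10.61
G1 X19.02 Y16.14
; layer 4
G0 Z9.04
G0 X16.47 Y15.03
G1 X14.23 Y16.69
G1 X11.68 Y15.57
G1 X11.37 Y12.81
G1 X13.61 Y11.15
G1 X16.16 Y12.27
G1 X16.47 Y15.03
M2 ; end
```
solid part
  facet normal 0.0000 0.0000 -1.0000
    outer loop
      vertex 2.72 22.19 0.00
      vertex 15.48 27.75 0.00
      vertex 26.68 19.48 0.00
    endloop
  endfacet
  facet normal 0.0000 0.0000 -1.0000
    outer loop
      vertex 1.16 8.36 0.00
      vertex 2.72 22.19 0.00
      vertex 26.68 19.48 0.00
    endloop
  endfacet
  facet normal 0.0000 0.0000 -1.0000
    outer loop
      vertex 12.36 0.09 0.00
      vertex 1.16 8.36 0.00
      vertex 26.68 19.48 0.00
    endloop
  endfacet
  facet normal 0.0000 0.0000 -1.0000
    outer loop
      vertex 25.12 5.65 0.00
      vertex 12.36 0.09 0.00
      vertex 26.68 19.48 0.00
    endloop
  endfacet
  facet normal 0.4063 0.5502 0.7295
    outer loop
      vertex 26.68 19.48 0.00
      vertex 15.48 27.75 0.00
      vertex 13.92 13.92 11.30
    endloop
  endfacet
  facet normal -0.2732 0.6269 0.7296
    outer loop
      vertex 15.48 27.75 0.00
      vertex 2.72 22.19 0.00
      vertex 13.92 13.92 11.30
    endloop
  endfacet
  facet normal -0.6795 0.0767 0.7296
    outer loop
      vertex 2.72 22.19 0.00
      vertex 1.16 8.36 0.00
      vertex 13.92 13.92 11.30
    endloop
  endfacet
  facet normal -0.4063 -0.5502 0.7295
    outer loop
      vertex 1.16 8.36 0.00
      vertex 12.36 0.09 0.00
      vertex 13.92 13.92 11.30
    endloop
  endfacet
  facet normal 0.2732 -0.6269 0.7296
    outer loop
      vertex 12.36 0.09 0.00
      vertex 25.12 5.65 0.00
      vertex 13.92 13.92 11.30
    endloop
  endfacet
  facet normal 0.6795 -0.0767 0.7296
    outer loop
      vertex 25.12 5.65 0.00
      vertex 26.68 19.48 0.00
      vertex 13.92 13.92 11.30
    endloop
  endfacet
endsolid part

The G0 Z moves step by Δz≈2.26 mm. The G1 loops shrink linearly with z, so the solid tapers from its base footprint up to z≈11.3. Closing with a flat bottom cap and the tapered top and triangulating gives 10 facets — a regular 6-sided pyramid, base circumscribed radius ≈ 13.9 mm, apex at z ≈ 11.3 mm.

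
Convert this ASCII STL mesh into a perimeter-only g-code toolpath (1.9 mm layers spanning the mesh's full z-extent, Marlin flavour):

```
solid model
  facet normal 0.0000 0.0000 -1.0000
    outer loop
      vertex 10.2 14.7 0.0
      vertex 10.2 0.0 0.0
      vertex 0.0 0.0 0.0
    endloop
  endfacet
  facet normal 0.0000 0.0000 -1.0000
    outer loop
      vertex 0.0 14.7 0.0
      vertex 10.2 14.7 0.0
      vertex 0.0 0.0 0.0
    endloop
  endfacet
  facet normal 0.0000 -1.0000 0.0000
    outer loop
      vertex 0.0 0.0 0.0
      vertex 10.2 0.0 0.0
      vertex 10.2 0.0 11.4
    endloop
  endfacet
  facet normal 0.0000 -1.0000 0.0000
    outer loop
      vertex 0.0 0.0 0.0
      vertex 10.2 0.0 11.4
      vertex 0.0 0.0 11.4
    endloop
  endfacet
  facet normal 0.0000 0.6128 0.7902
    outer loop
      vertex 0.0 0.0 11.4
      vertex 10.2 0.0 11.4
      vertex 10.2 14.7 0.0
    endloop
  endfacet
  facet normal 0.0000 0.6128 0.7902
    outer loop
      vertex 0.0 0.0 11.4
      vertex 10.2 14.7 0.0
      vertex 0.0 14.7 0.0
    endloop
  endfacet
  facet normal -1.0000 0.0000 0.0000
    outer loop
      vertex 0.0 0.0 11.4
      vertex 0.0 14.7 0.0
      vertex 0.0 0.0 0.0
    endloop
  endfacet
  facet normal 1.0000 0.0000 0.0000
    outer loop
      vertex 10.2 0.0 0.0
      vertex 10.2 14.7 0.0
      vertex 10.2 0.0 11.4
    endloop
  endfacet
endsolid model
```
; perimeter-only toolpath
G21 ; units = mm
G90 ; absolute positioning
G28 ; home
; layer 1
G0 Z1.9
G0 X0.0 Y0.0
G1 X10.2 Y0.0
G1 X10.2 Y12.2
G1 X0.0 Y12.2
G1 X0.0 Y0.0
; layer 2
G0 Z3.8
G0 X0.0 Y0.0
G1 X10.2 Y0.0
G1 X10.2 Y9.8
G1 X0.0 Y9.8
G1 X0.0 Y0.0
; layer 3
G0 Z5.7
G0 X0.0 Y0.0
G1 X10.2 Y0.0
G1 X10.2 Y7.3
G1 X0.0 Y7.3
G1 X0.0 Y0.0
; layer 4
G0 Z7.6
G0 X0.0 Y0.0
G1 X10.2 Y0.0
G1 X10.2 Y4.9
G1 X0.0 Y4.9
G1 X0.0 Y0.0
; layer 5
G0 Z9.5
G0 X0.0 Y0.0
G1 X10.2 Y0.0
G1 X10.2 Y2.5
G1 X0.0 Y2.5
G1 X0.0 Y0.0
M2 ; end

The solid is a wedge (ramp): 10.2 × 14.7 mm base, rising to 11.4 mm along the y=0 edge and sloping linearly to z=0 at y=14.7. Slicing at Δz = 1.9 mm — 6 equal slices spanning the solid's height, so layer i sits at z = i·h/6 — gives 5 non-empty perimeters. Each is a 4-segment closed polygon; G0 lifts to the layer z and rapids to the start vertex, then G1 traces the edges. The cross-section shrinks linearly with z (the slice at the apex is degenerate and omitted).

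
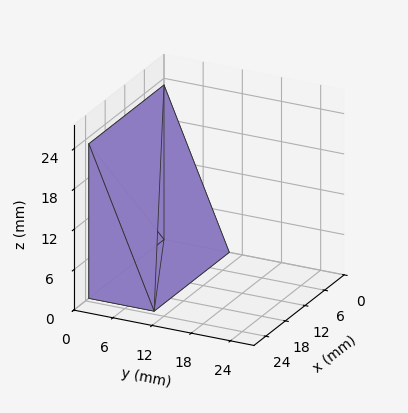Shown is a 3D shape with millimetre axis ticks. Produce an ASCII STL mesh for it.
Reading the render: the shape is a wedge (ramp): 23 × 10 mm base, rising to 23 mm along the y=0 edge and sloping linearly to z=0 at y=10 (dimensions read to the nearest mm from the axis ticks). For the STL, each face is triangulated and given an outward normal.

solid part
  facet normal 0.0000 0.0000 -1.0000
    outer loop
      vertex 23.00 10.00 0.00
      vertex 23.00 0.00 0.00
      vertex 0.00 0.00 0.00
    endloop
  endfacet
  facet normal 0.0000 0.0000 -1.0000
    outer loop
      vertex 0.00 10.00 0.00
      vertex 23.00 10.00 0.00
      vertex 0.00 0.00 0.00
    endloop
  endfacet
  facet normal 0.0000 -1.0000 0.0000
    outer loop
      vertex 0.00 0.00 0.00
      vertex 23.00 0.00 0.00
      vertex 23.00 0.00 23.00
    endloop
  endfacet
  facet normal 0.0000 -1.0000 0.0000
    outer loop
      vertex 0.00 0.00 0.00
      vertex 23.00 0.00 23.00
      vertex 0.00 0.00 23.00
    endloop
  endfacet
  facet normal 0.0000 0.9171 0.3987
    outer loop
      vertex 0.00 0.00 23.00
      vertex 23.00 0.00 23.00
      vertex 23.00 10.00 0.00
    endloop
  endfacet
  facet normal 0.0000 0.9171 0.3987
    outer loop
      vertex 0.00 0.00 23.00
      vertex 23.00 10.00 0.00
      vertex 0.00 10.00 0.00
    endloop
  endfacet
  facet normal -1.0000 0.0000 0.0000
    outer loop
      vertex 0.00 0.00 23.00
      vertex 0.00 10.00 0.00
      vertex 0.00 0.00 0.00
    endloop
  endfacet
  facet normal 1.0000 0.0000 0.0000
    outer loop
      vertex 23.00 0.00 0.00
      vertex 23.00 10.00 0.00
      vertex 23.00 0.00 23.00
    endloop
  endfacet
endsolid part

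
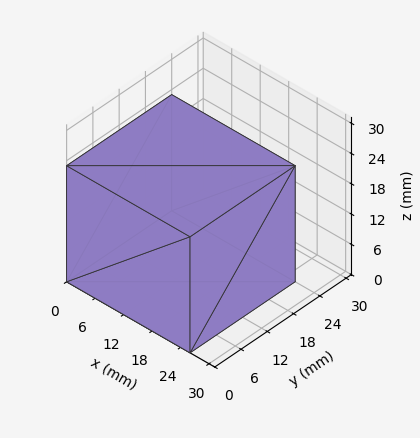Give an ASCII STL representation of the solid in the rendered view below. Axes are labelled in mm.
Reading the render: the shape is a rectangular box, roughly 26 × 24 mm footprint and 23 mm tall (dimensions read to the nearest mm from the axis ticks). For the STL, each face is triangulated and given an outward normal.

solid part
  facet normal 0.0000 0.0000 -1.0000
    outer loop
      vertex 26.0 24.0 0.0
      vertex 26.0 0.0 0.0
      vertex 0.0 0.0 0.0
    endloop
  endfacet
  facet normal 0.0000 0.0000 -1.0000
    outer loop
      vertex 0.0 24.0 0.0
      vertex 26.0 24.0 0.0
      vertex 0.0 0.0 0.0
    endloop
  endfacet
  facet normal 0.0000 0.0000 1.0000
    outer loop
      vertex 0.0 0.0 23.0
      vertex 26.0 0.0 23.0
      vertex 26.0 24.0 23.0
    endloop
  endfacet
  facet normal 0.0000 0.0000 1.0000
    outer loop
      vertex 0.0 0.0 23.0
      vertex 26.0 24.0 23.0
      vertex 0.0 24.0 23.0
    endloop
  endfacet
  facet normal 0.0000 -1.0000 0.0000
    outer loop
      vertex 0.0 0.0 0.0
      vertex 26.0 0.0 0.0
      vertex 26.0 0.0 23.0
    endloop
  endfacet
  facet normal 0.0000 -1.0000 0.0000
    outer loop
      vertex 0.0 0.0 0.0
      vertex 26.0 0.0 23.0
      vertex 0.0 0.0 23.0
    endloop
  endfacet
  facet normal 0.0000 1.0000 0.0000
    outer loop
      vertex 26.0 24.0 23.0
      vertex 26.0 24.0 0.0
      vertex 0.0 24.0 0.0
    endloop
  endfacet
  facet normal 0.0000 1.0000 0.0000
    outer loop
      vertex 0.0 24.0 23.0
      vertex 26.0 24.0 23.0
      vertex 0.0 24.0 0.0
    endloop
  endfacet
  facet normal -1.0000 0.0000 0.0000
    outer loop
      vertex 0.0 24.0 23.0
      vertex 0.0 24.0 0.0
      vertex 0.0 0.0 0.0
    endloop
  endfacet
  facet normal -1.0000 0.0000 0.0000
    outer loop
      vertex 0.0 0.0 23.0
      vertex 0.0 24.0 23.0
      vertex 0.0 0.0 0.0
    endloop
  endfacet
  facet normal 1.0000 0.0000 0.0000
    outer loop
      vertex 26.0 0.0 0.0
      vertex 26.0 24.0 0.0
      vertex 26.0 24.0 23.0
    endloop
  endfacet
  facet normal 1.0000 0.0000 0.0000
    outer loop
      vertex 26.0 0.0 0.0
      vertex 26.0 24.0 23.0
      vertex 26.0 0.0 23.0
    endloop
  endfacet
endsolid part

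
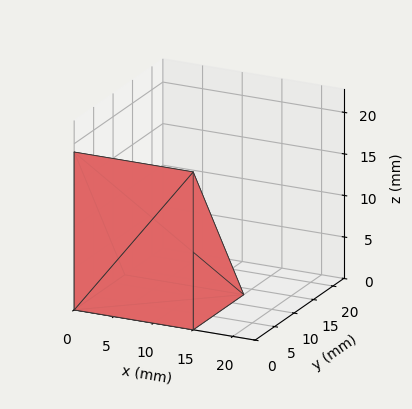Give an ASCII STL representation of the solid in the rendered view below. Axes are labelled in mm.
Reading the render: the shape is a wedge (ramp): 15 × 13 mm base, rising to 19 mm along the y=0 edge and sloping linearly to z=0 at y=13 (dimensions read to the nearest mm from the axis ticks). For the STL, each face is triangulated and given an outward normal.

solid part
  facet normal 0.0000 0.0000 -1.0000
    outer loop
      vertex 15.00 13.00 0.00
      vertex 15.00 0.00 0.00
      vertex 0.00 0.00 0.00
    endloop
  endfacet
  facet normal 0.0000 0.0000 -1.0000
    outer loop
      vertex 0.00 13.00 0.00
      vertex 15.00 13.00 0.00
      vertex 0.00 0.00 0.00
    endloop
  endfacet
  facet normal 0.0000 -1.0000 0.0000
    outer loop
      vertex 0.00 0.00 0.00
      vertex 15.00 0.00 0.00
      vertex 15.00 0.00 19.00
    endloop
  endfacet
  facet normal 0.0000 -1.0000 0.0000
    outer loop
      vertex 0.00 0.00 0.00
      vertex 15.00 0.00 19.00
      vertex 0.00 0.00 19.00
    endloop
  endfacet
  facet normal 0.0000 0.8253 0.5647
    outer loop
      vertex 0.00 0.00 19.00
      vertex 15.00 0.00 19.00
      vertex 15.00 13.00 0.00
    endloop
  endfacet
  facet normal 0.0000 0.8253 0.5647
    outer loop
      vertex 0.00 0.00 19.00
      vertex 15.00 13.00 0.00
      vertex 0.00 13.00 0.00
    endloop
  endfacet
  facet normal -1.0000 0.0000 0.0000
    outer loop
      vertex 0.00 0.00 19.00
      vertex 0.00 13.00 0.00
      vertex 0.00 0.00 0.00
    endloop
  endfacet
  facet normal 1.0000 0.0000 0.0000
    outer loop
      vertex 15.00 0.00 0.00
      vertex 15.00 13.00 0.00
      vertex 15.00 0.00 19.00
    endloop
  endfacet
endsolid part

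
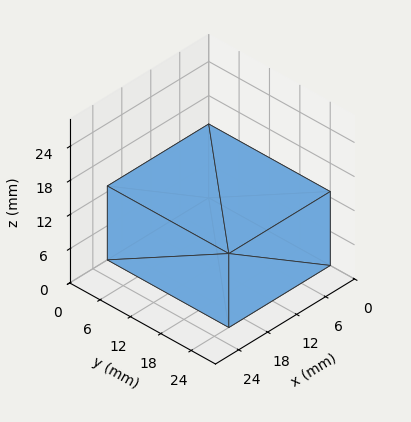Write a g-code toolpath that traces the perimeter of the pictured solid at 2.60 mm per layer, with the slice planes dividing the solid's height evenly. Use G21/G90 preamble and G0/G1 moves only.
Reading the render: the shape is a rectangular box, roughly 21 × 24 mm footprint and 13 mm tall (dimensions read to the nearest mm from the axis ticks). For the g-code, the solid's height is divided into equal slices at the stated Δz and each level perimeter traced with G1 moves after a G0 lift.

; perimeter-only toolpath
G21 ; units = mm
G90 ; absolute positioning
G28 ; home
; layer 1
G0 Z2.60
G0 X0.00 Y0.00
G1 X21.00 Y0.00
G1 X21.00 Y24.00
G1 X0.00 Y24.00
G1 X0.00 Y0.00
; layer 2
G0 Z5.20
G0 X0.00 Y0.00
G1 X21.00 Y0.00
G1 X21.00 Y24.00
G1 X0.00 Y24.00
G1 X0.00 Y0.00
; layer 3
G0 Z7.80
G0 X0.00 Y0.00
G1 X21.00 Y0.00
G1 X21.00 Y24.00
G1 X0.00 Y24.00
G1 X0.00 Y0.00
; layer 4
G0 Z10.40
G0 X0.00 Y0.00
G1 X21.00 Y0.00
G1 X21.00 Y24.00
G1 X0.00 Y24.00
G1 X0.00 Y0.00
; layer 5
G0 Z13.00
G0 X0.00 Y0.00
G1 X21.00 Y0.00
G1 X21.00 Y24.00
G1 X0.00 Y24.00
G1 X0.00 Y0.00
M2 ; end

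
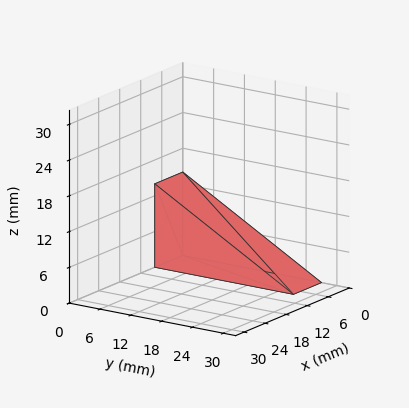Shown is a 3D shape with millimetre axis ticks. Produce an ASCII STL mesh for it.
Reading the render: the shape is a wedge (ramp): 8 × 27 mm base, rising to 14 mm along the y=0 edge and sloping linearly to z=0 at y=27 (dimensions read to the nearest mm from the axis ticks). For the STL, each face is triangulated and given an outward normal.

solid part
  facet normal 0.0000 0.0000 -1.0000
    outer loop
      vertex 8.00 27.00 0.00
      vertex 8.00 0.00 0.00
      vertex 0.00 0.00 0.00
    endloop
  endfacet
  facet normal 0.0000 0.0000 -1.0000
    outer loop
      vertex 0.00 27.00 0.00
      vertex 8.00 27.00 0.00
      vertex 0.00 0.00 0.00
    endloop
  endfacet
  facet normal 0.0000 -1.0000 0.0000
    outer loop
      vertex 0.00 0.00 0.00
      vertex 8.00 0.00 0.00
      vertex 8.00 0.00 14.00
    endloop
  endfacet
  facet normal 0.0000 -1.0000 0.0000
    outer loop
      vertex 0.00 0.00 0.00
      vertex 8.00 0.00 14.00
      vertex 0.00 0.00 14.00
    endloop
  endfacet
  facet normal 0.0000 0.4603 0.8878
    outer loop
      vertex 0.00 0.00 14.00
      vertex 8.00 0.00 14.00
      vertex 8.00 27.00 0.00
    endloop
  endfacet
  facet normal 0.0000 0.4603 0.8878
    outer loop
      vertex 0.00 0.00 14.00
      vertex 8.00 27.00 0.00
      vertex 0.00 27.00 0.00
    endloop
  endfacet
  facet normal -1.0000 0.0000 0.0000
    outer loop
      vertex 0.00 0.00 14.00
      vertex 0.00 27.00 0.00
      vertex 0.00 0.00 0.00
    endloop
  endfacet
  facet normal 1.0000 0.0000 0.0000
    outer loop
      vertex 8.00 0.00 0.00
      vertex 8.00 27.00 0.00
      vertex 8.00 0.00 14.00
    endloop
  endfacet
endsolid part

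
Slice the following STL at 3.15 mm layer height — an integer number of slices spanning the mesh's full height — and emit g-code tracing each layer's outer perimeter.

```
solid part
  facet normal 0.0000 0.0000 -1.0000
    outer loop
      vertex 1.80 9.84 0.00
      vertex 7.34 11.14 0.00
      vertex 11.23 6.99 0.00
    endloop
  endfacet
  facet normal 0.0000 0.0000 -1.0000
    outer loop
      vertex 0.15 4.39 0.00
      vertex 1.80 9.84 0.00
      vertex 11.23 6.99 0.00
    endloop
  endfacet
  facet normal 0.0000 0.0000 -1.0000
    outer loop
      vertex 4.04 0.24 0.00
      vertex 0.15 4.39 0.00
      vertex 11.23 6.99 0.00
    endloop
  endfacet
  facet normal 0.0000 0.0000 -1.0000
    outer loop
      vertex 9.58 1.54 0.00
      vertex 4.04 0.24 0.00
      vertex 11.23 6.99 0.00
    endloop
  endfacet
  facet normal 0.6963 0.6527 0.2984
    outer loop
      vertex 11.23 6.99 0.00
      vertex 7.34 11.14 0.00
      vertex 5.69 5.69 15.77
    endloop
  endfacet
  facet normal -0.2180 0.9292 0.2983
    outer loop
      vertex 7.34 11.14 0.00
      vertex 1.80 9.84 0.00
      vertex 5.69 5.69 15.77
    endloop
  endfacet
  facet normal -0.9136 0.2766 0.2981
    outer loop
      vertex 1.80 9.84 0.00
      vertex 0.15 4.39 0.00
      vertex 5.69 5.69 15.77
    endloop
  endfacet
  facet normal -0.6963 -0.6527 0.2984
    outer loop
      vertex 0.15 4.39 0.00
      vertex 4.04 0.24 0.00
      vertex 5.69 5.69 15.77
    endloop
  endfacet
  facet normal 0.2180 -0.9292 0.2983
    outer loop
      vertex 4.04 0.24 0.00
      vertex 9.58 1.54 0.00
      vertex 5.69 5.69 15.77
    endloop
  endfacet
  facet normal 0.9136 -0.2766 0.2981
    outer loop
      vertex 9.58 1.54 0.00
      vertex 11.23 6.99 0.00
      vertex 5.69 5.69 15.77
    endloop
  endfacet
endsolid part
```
; perimeter-only toolpath
G21 ; units = mm
G90 ; absolute positioning
G28 ; home
; layer 1
G0 Z3.15
G0 X10.12 Y6.73
G1 X7.01 Y10.05
G1 X2.58 Y9.01
G1 X1.26 Y4.65
G1 X4.37 Y1.33
G1 X8.80 Y2.37
G1 X10.12 Y6.73
; layer 2
G0 Z6.31
G0 X9.01 Y6.47
G1 X6.68 Y8.96
G1 X3.36 Y8.18
G1 X2.37 Y4.91
G1 X4.70 Y2.42
G1 X8.02 Y3.20
G1 X9.01 Y6.47
; layer 3
G0 Z9.46
G0 X7.91 Y6.21
G1 X6.35 Y7.87
G1 X4.13 Y7.35
G1 X3.47 Y5.17
G1 X5.03 Y3.51
G1 X7.25 Y4.03
G1 X7.91 Y6.21
; layer 4
G0 Z12.62
G0 X6.80 Y5.95
G1 X6.02 Y6.78
G1 X4.91 Y6.52
G1 X4.58 Y5.43
G1 X5.36 Y4.60
G1 X6.47 Y4.86
G1 X6.80 Y5.95
M2 ; end

The solid is a regular 6-sided pyramid, base circumscribed radius ≈ 5.69 mm, apex at z ≈ 15.8 mm. Slicing at Δz = 3.15 mm — 5 equal slices spanning the solid's height, so layer i sits at z = i·h/5 — gives 4 non-empty perimeters. Each is a 6-segment closed polygon; G0 lifts to the layer z and rapids to the start vertex, then G1 traces the edges. The cross-section shrinks linearly with z (the slice at the apex is degenerate and omitted).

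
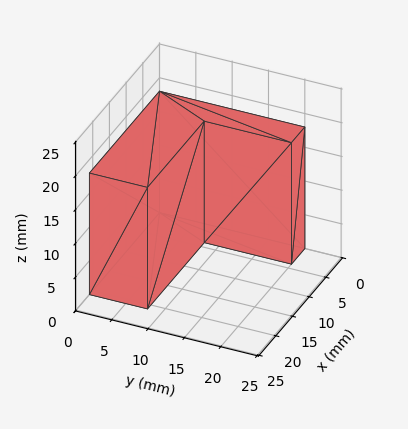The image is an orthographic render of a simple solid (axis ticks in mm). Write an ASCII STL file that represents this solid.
Reading the render: the shape is an L-shaped prism: outer 21 × 20 mm, arm thicknesses ≈ 8 mm (horizontal) and 4 mm (vertical), extruded 18 mm in z (dimensions read to the nearest mm from the axis ticks). For the STL, each face is triangulated and given an outward normal.

solid part
  facet normal 0.0000 0.0000 -1.0000
    outer loop
      vertex 21.000 8.000 0.000
      vertex 21.000 0.000 0.000
      vertex 0.000 0.000 0.000
    endloop
  endfacet
  facet normal 0.0000 0.0000 -1.0000
    outer loop
      vertex 4.000 8.000 0.000
      vertex 21.000 8.000 0.000
      vertex 0.000 0.000 0.000
    endloop
  endfacet
  facet normal 0.0000 0.0000 -1.0000
    outer loop
      vertex 4.000 20.000 0.000
      vertex 4.000 8.000 0.000
      vertex 0.000 0.000 0.000
    endloop
  endfacet
  facet normal 0.0000 0.0000 -1.0000
    outer loop
      vertex 0.000 20.000 0.000
      vertex 4.000 20.000 0.000
      vertex 0.000 0.000 0.000
    endloop
  endfacet
  facet normal 0.0000 0.0000 1.0000
    outer loop
      vertex 0.000 0.000 18.000
      vertex 21.000 0.000 18.000
      vertex 21.000 8.000 18.000
    endloop
  endfacet
  facet normal 0.0000 0.0000 1.0000
    outer loop
      vertex 0.000 0.000 18.000
      vertex 21.000 8.000 18.000
      vertex 4.000 8.000 18.000
    endloop
  endfacet
  facet normal 0.0000 0.0000 1.0000
    outer loop
      vertex 0.000 0.000 18.000
      vertex 4.000 8.000 18.000
      vertex 4.000 20.000 18.000
    endloop
  endfacet
  facet normal 0.0000 0.0000 1.0000
    outer loop
      vertex 0.000 0.000 18.000
      vertex 4.000 20.000 18.000
      vertex 0.000 20.000 18.000
    endloop
  endfacet
  facet normal 0.0000 -1.0000 0.0000
    outer loop
      vertex 0.000 0.000 0.000
      vertex 21.000 0.000 0.000
      vertex 21.000 0.000 18.000
    endloop
  endfacet
  facet normal 0.0000 -1.0000 0.0000
    outer loop
      vertex 0.000 0.000 0.000
      vertex 21.000 0.000 18.000
      vertex 0.000 0.000 18.000
    endloop
  endfacet
  facet normal 1.0000 0.0000 0.0000
    outer loop
      vertex 21.000 0.000 0.000
      vertex 21.000 8.000 0.000
      vertex 21.000 8.000 18.000
    endloop
  endfacet
  facet normal 1.0000 0.0000 0.0000
    outer loop
      vertex 21.000 0.000 0.000
      vertex 21.000 8.000 18.000
      vertex 21.000 0.000 18.000
    endloop
  endfacet
  facet normal 0.0000 1.0000 0.0000
    outer loop
      vertex 21.000 8.000 0.000
      vertex 4.000 8.000 0.000
      vertex 4.000 8.000 18.000
    endloop
  endfacet
  facet normal 0.0000 1.0000 0.0000
    outer loop
      vertex 21.000 8.000 0.000
      vertex 4.000 8.000 18.000
      vertex 21.000 8.000 18.000
    endloop
  endfacet
  facet normal 1.0000 0.0000 0.0000
    outer loop
      vertex 4.000 8.000 0.000
      vertex 4.000 20.000 0.000
      vertex 4.000 20.000 18.000
    endloop
  endfacet
  facet normal 1.0000 0.0000 0.0000
    outer loop
      vertex 4.000 8.000 0.000
      vertex 4.000 20.000 18.000
      vertex 4.000 8.000 18.000
    endloop
  endfacet
  facet normal 0.0000 1.0000 0.0000
    outer loop
      vertex 4.000 20.000 0.000
      vertex 0.000 20.000 0.000
      vertex 0.000 20.000 18.000
    endloop
  endfacet
  facet normal 0.0000 1.0000 0.0000
    outer loop
      vertex 4.000 20.000 0.000
      vertex 0.000 20.000 18.000
      vertex 4.000 20.000 18.000
    endloop
  endfacet
  facet normal -1.0000 0.0000 0.0000
    outer loop
      vertex 0.000 20.000 0.000
      vertex 0.000 0.000 0.000
      vertex 0.000 0.000 18.000
    endloop
  endfacet
  facet normal -1.0000 0.0000 0.0000
    outer loop
      vertex 0.000 20.000 0.000
      vertex 0.000 0.000 18.000
      vertex 0.000 20.000 18.000
    endloop
  endfacet
endsolid part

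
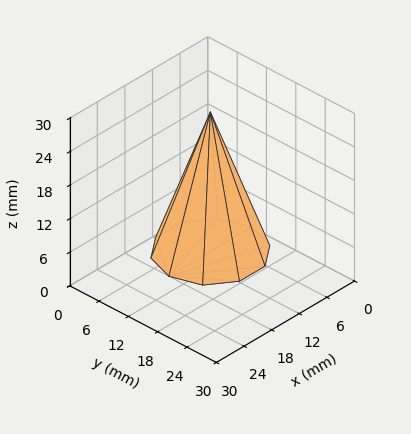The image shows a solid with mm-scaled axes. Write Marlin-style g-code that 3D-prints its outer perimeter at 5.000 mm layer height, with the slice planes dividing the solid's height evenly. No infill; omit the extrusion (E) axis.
Reading the render: the shape is a regular 10-sided pyramid, base circumscribed radius ≈ 9 mm, apex at z ≈ 25 mm (dimensions read to the nearest mm from the axis ticks). For the g-code, the solid's height is divided into equal slices at the stated Δz and each level perimeter traced with G1 moves after a G0 lift.

; perimeter-only toolpath
G21 ; units = mm
G90 ; absolute positioning
G28 ; home
; layer 1
G0 Z5.000
G0 X16.200 Y9.000
G1 X14.825 Y13.232
G1 X11.225 Y15.848
G1 X6.775 Y15.848
G1 X3.175 Y13.232
G1 X1.800 Y9.000
G1 X3.175 Y4.768
G1 X6.775 Y2.152
G1 X11.225 Y2.152
G1 X14.825 Y4.768
G1 X16.200 Y9.000
; layer 2
G0 Z10.000
G0 X14.400 Y9.000
G1 X13.369 Y12.174
G1 X10.669 Y14.136
G1 X7.331 Y14.136
G1 X4.631 Y12.174
G1 X3.600 Y9.000
G1 X4.631 Y5.826
G1 X7.331 Y3.864
G1 X10.669 Y3.864
G1 X13.369 Y5.826
G1 X14.400 Y9.000
; layer 3
G0 Z15.000
G0 X12.600 Y9.000
G1 X11.912 Y11.116
G1 X10.112 Y12.424
G1 X7.888 Y12.424
G1 X6.088 Y11.116
G1 X5.400 Y9.000
G1 X6.088 Y6.884
G1 X7.888 Y5.576
G1 X10.112 Y5.576
G1 X11.912 Y6.884
G1 X12.600 Y9.000
; layer 4
G0 Z20.000
G0 X10.800 Y9.000
G1 X10.456 Y10.058
G1 X9.556 Y10.712
G1 X8.444 Y10.712
G1 X7.544 Y10.058
G1 X7.200 Y9.000
G1 X7.544 Y7.942
G1 X8.444 Y7.288
G1 X9.556 Y7.288
G1 X10.456 Y7.942
G1 X10.800 Y9.000
M2 ; end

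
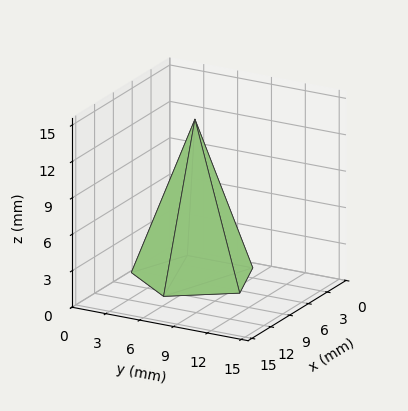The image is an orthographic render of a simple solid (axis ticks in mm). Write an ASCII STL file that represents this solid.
Reading the render: the shape is a regular 5-sided pyramid, base circumscribed radius ≈ 5 mm, apex at z ≈ 13 mm (dimensions read to the nearest mm from the axis ticks). For the STL, each face is triangulated and given an outward normal.

solid part
  facet normal 0.0000 0.0000 -1.0000
    outer loop
      vertex 1.0 7.9 0.0
      vertex 6.5 9.8 0.0
      vertex 10.0 5.0 0.0
    endloop
  endfacet
  facet normal 0.0000 0.0000 -1.0000
    outer loop
      vertex 1.0 2.1 0.0
      vertex 1.0 7.9 0.0
      vertex 10.0 5.0 0.0
    endloop
  endfacet
  facet normal 0.0000 0.0000 -1.0000
    outer loop
      vertex 6.5 0.2 0.0
      vertex 1.0 2.1 0.0
      vertex 10.0 5.0 0.0
    endloop
  endfacet
  facet normal 0.7716 0.5626 0.2968
    outer loop
      vertex 10.0 5.0 0.0
      vertex 6.5 9.8 0.0
      vertex 5.0 5.0 13.0
    endloop
  endfacet
  facet normal -0.3118 0.9025 0.2972
    outer loop
      vertex 6.5 9.8 0.0
      vertex 1.0 7.9 0.0
      vertex 5.0 5.0 13.0
    endloop
  endfacet
  facet normal -0.9558 0.0000 0.2941
    outer loop
      vertex 1.0 7.9 0.0
      vertex 1.0 2.1 0.0
      vertex 5.0 5.0 13.0
    endloop
  endfacet
  facet normal -0.3118 -0.9025 0.2972
    outer loop
      vertex 1.0 2.1 0.0
      vertex 6.5 0.2 0.0
      vertex 5.0 5.0 13.0
    endloop
  endfacet
  facet normal 0.7716 -0.5626 0.2968
    outer loop
      vertex 6.5 0.2 0.0
      vertex 10.0 5.0 0.0
      vertex 5.0 5.0 13.0
    endloop
  endfacet
endsolid part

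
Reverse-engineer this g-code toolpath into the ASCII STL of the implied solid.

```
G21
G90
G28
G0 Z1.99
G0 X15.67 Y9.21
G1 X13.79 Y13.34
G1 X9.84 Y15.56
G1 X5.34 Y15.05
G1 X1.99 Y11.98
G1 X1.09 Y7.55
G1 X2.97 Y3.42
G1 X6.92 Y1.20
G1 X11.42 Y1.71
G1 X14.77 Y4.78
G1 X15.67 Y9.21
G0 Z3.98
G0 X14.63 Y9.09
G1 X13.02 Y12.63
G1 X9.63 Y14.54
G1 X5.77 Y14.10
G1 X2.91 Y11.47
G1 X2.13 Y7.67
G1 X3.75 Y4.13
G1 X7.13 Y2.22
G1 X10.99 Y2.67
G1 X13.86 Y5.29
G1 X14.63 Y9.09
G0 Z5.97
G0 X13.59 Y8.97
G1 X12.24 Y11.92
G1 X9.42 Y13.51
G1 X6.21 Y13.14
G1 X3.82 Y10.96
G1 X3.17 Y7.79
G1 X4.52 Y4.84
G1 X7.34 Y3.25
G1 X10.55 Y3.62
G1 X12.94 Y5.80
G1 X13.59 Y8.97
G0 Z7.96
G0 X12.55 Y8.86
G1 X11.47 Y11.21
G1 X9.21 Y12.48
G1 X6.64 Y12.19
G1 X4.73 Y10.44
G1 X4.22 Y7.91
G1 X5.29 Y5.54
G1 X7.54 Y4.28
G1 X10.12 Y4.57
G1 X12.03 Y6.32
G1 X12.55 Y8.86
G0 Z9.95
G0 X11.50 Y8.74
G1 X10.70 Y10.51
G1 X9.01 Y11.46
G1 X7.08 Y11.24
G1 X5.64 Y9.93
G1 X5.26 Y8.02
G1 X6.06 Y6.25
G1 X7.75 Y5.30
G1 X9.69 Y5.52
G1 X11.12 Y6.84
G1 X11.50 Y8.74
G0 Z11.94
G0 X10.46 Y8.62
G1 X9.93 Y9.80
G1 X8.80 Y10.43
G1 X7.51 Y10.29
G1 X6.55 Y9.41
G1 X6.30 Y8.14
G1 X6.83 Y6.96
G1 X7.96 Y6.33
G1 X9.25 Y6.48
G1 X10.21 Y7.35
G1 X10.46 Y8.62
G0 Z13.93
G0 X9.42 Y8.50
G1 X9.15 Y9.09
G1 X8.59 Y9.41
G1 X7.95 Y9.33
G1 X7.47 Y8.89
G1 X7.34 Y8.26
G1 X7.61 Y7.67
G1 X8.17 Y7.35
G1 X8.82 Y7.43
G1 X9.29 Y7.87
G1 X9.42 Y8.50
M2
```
solid part
  facet normal 0.0000 0.0000 -1.0000
    outer loop
      vertex 10.05 16.59 0.00
      vertex 14.56 14.05 0.00
      vertex 16.71 9.33 0.00
    endloop
  endfacet
  facet normal 0.0000 0.0000 -1.0000
    outer loop
      vertex 4.90 16.00 0.00
      vertex 10.05 16.59 0.00
      vertex 16.71 9.33 0.00
    endloop
  endfacet
  facet normal 0.0000 0.0000 -1.0000
    outer loop
      vertex 1.08 12.50 0.00
      vertex 4.90 16.00 0.00
      vertex 16.71 9.33 0.00
    endloop
  endfacet
  facet normal 0.0000 0.0000 -1.0000
    outer loop
      vertex 0.05 7.43 0.00
      vertex 1.08 12.50 0.00
      vertex 16.71 9.33 0.00
    endloop
  endfacet
  facet normal 0.0000 0.0000 -1.0000
    outer loop
      vertex 2.20 2.71 0.00
      vertex 0.05 7.43 0.00
      vertex 16.71 9.33 0.00
    endloop
  endfacet
  facet normal 0.0000 0.0000 -1.0000
    outer loop
      vertex 6.71 0.17 0.00
      vertex 2.20 2.71 0.00
      vertex 16.71 9.33 0.00
    endloop
  endfacet
  facet normal 0.0000 0.0000 -1.0000
    outer loop
      vertex 11.86 0.76 0.00
      vertex 6.71 0.17 0.00
      vertex 16.71 9.33 0.00
    endloop
  endfacet
  facet normal 0.0000 0.0000 -1.0000
    outer loop
      vertex 15.68 4.26 0.00
      vertex 11.86 0.76 0.00
      vertex 16.71 9.33 0.00
    endloop
  endfacet
  facet normal 0.8137 0.3706 0.4479
    outer loop
      vertex 16.71 9.33 0.00
      vertex 14.56 14.05 0.00
      vertex 8.38 8.38 15.92
    endloop
  endfacet
  facet normal 0.4388 0.7791 0.4478
    outer loop
      vertex 14.56 14.05 0.00
      vertex 10.05 16.59 0.00
      vertex 8.38 8.38 15.92
    endloop
  endfacet
  facet normal -0.1018 0.8885 0.4475
    outer loop
      vertex 10.05 16.59 0.00
      vertex 4.90 16.00 0.00
      vertex 8.38 8.38 15.92
    endloop
  endfacet
  facet normal -0.6041 0.6593 0.4476
    outer loop
      vertex 4.90 16.00 0.00
      vertex 1.08 12.50 0.00
      vertex 8.38 8.38 15.92
    endloop
  endfacet
  facet normal -0.8762 0.1780 0.4478
    outer loop
      vertex 1.08 12.50 0.00
      vertex 0.05 7.43 0.00
      vertex 8.38 8.38 15.92
    endloop
  endfacet
  facet normal -0.8137 -0.3706 0.4479
    outer loop
      vertex 0.05 7.43 0.00
      vertex 2.20 2.71 0.00
      vertex 8.38 8.38 15.92
    endloop
  endfacet
  facet normal -0.4388 -0.7791 0.4478
    outer loop
      vertex 2.20 2.71 0.00
      vertex 6.71 0.17 0.00
      vertex 8.38 8.38 15.92
    endloop
  endfacet
  facet normal 0.1018 -0.8885 0.4475
    outer loop
      vertex 6.71 0.17 0.00
      vertex 11.86 0.76 0.00
      vertex 8.38 8.38 15.92
    endloop
  endfacet
  facet normal 0.6041 -0.6593 0.4476
    outer loop
      vertex 11.86 0.76 0.00
      vertex 15.68 4.26 0.00
      vertex 8.38 8.38 15.92
    endloop
  endfacet
  facet normal 0.8762 -0.1780 0.4478
    outer loop
      vertex 15.68 4.26 0.00
      vertex 16.71 9.33 0.00
      vertex 8.38 8.38 15.92
    endloop
  endfacet
endsolid part

The G0 Z moves step by Δz≈1.99 mm. The G1 loops shrink linearly with z, so the solid tapers from its base footprint up to z≈15.9. Closing with a flat bottom cap and the tapered top and triangulating gives 18 facets — a regular 10-sided pyramid, base circumscribed radius ≈ 8.38 mm, apex at z ≈ 15.9 mm.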